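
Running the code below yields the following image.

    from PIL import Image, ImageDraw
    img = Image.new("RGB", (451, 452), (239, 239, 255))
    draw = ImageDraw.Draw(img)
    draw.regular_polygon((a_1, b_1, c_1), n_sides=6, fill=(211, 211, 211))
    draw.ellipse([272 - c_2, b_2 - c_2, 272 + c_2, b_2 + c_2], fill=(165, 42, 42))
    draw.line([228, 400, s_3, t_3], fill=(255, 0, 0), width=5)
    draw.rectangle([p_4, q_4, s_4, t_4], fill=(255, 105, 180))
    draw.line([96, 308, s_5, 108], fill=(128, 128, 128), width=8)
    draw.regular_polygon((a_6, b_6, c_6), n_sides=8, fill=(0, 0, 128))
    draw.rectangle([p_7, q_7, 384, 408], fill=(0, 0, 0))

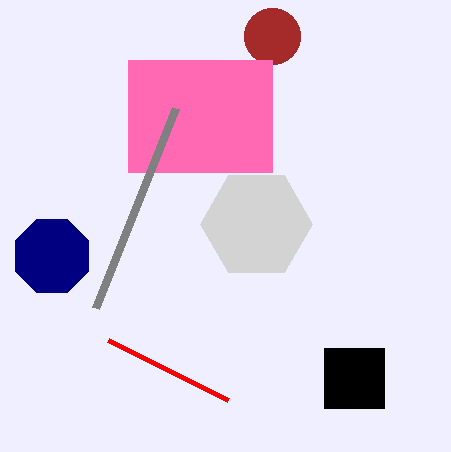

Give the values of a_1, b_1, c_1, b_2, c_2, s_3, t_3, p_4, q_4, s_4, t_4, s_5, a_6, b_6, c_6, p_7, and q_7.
a_1 = 256; b_1 = 224; c_1 = 56; b_2 = 36; c_2 = 28; s_3 = 108; t_3 = 340; p_4 = 128; q_4 = 60; s_4 = 272; t_4 = 172; s_5 = 176; a_6 = 52; b_6 = 256; c_6 = 40; p_7 = 324; q_7 = 348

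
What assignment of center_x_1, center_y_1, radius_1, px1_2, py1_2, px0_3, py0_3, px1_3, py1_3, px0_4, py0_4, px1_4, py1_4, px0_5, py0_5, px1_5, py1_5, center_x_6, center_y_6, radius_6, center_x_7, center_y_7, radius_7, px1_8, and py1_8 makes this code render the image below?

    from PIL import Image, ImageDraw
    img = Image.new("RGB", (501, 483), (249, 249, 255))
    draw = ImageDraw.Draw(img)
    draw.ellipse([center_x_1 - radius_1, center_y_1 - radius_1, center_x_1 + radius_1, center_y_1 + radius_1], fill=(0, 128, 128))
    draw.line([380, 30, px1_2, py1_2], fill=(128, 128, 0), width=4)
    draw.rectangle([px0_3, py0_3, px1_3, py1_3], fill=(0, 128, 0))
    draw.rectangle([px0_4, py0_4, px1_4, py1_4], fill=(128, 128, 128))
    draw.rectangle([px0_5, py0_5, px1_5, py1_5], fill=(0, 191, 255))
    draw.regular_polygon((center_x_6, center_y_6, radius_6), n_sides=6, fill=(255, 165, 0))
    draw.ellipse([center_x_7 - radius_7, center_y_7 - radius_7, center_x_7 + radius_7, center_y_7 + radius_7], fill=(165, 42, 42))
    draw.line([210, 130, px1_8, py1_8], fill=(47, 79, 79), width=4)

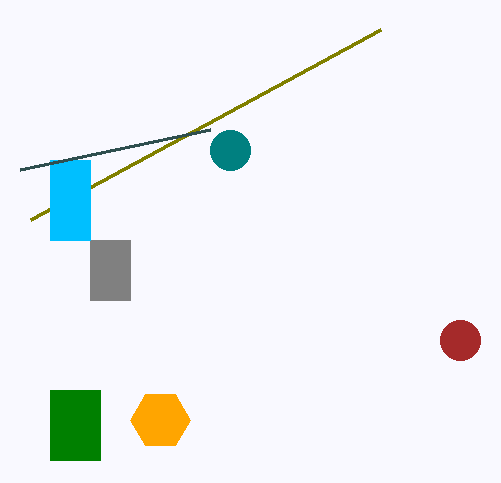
center_x_1 = 230, center_y_1 = 150, radius_1 = 20, px1_2 = 30, py1_2 = 220, px0_3 = 50, py0_3 = 390, px1_3 = 100, py1_3 = 460, px0_4 = 90, py0_4 = 240, px1_4 = 130, py1_4 = 300, px0_5 = 50, py0_5 = 160, px1_5 = 90, py1_5 = 240, center_x_6 = 160, center_y_6 = 420, radius_6 = 30, center_x_7 = 460, center_y_7 = 340, radius_7 = 20, px1_8 = 20, py1_8 = 170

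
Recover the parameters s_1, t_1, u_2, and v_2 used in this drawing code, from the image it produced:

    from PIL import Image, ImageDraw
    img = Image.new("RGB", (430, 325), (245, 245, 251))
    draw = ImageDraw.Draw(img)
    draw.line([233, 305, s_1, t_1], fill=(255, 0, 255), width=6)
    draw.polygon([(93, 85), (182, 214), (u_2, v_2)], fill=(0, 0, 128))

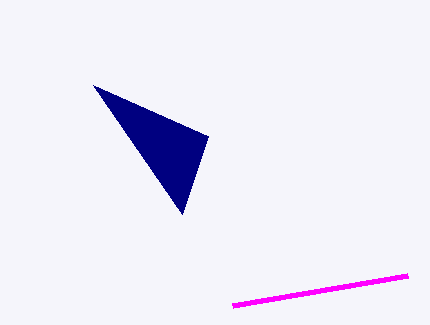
s_1 = 408, t_1 = 275, u_2 = 208, v_2 = 136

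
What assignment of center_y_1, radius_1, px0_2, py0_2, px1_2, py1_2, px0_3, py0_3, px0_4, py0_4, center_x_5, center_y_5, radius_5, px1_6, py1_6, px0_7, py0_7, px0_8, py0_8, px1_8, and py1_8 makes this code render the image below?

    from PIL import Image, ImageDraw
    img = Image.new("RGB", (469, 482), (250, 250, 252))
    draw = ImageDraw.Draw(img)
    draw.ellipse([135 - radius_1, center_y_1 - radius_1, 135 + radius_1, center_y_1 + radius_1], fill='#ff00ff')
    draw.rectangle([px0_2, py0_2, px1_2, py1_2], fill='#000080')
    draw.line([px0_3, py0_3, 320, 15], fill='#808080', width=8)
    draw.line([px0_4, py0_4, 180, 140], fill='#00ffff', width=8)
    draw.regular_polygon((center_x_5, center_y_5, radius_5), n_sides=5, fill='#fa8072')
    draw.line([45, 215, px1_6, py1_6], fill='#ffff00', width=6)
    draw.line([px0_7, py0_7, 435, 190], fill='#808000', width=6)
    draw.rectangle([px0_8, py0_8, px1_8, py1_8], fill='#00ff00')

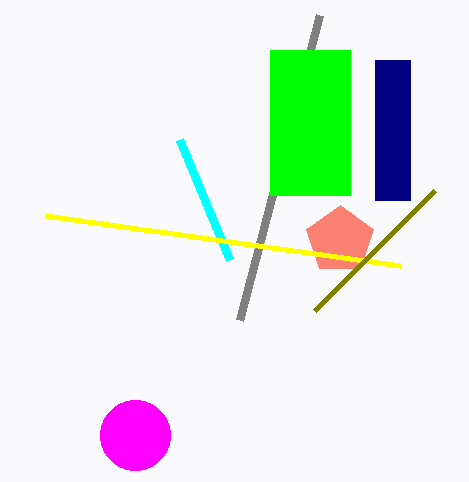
center_y_1 = 435, radius_1 = 35, px0_2 = 375, py0_2 = 60, px1_2 = 410, py1_2 = 200, px0_3 = 240, py0_3 = 320, px0_4 = 230, py0_4 = 260, center_x_5 = 340, center_y_5 = 240, radius_5 = 35, px1_6 = 400, py1_6 = 265, px0_7 = 315, py0_7 = 310, px0_8 = 270, py0_8 = 50, px1_8 = 350, py1_8 = 195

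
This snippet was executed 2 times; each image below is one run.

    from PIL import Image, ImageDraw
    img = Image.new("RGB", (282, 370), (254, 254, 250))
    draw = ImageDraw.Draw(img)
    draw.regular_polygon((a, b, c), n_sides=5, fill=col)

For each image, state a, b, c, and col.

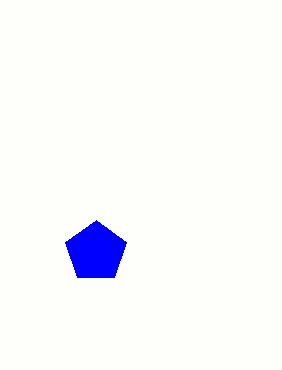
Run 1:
a = 96; b = 252; c = 32; col = 'blue'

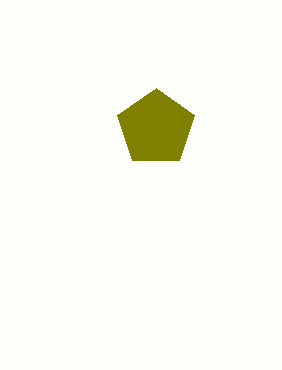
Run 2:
a = 156
b = 128
c = 40
col = 'olive'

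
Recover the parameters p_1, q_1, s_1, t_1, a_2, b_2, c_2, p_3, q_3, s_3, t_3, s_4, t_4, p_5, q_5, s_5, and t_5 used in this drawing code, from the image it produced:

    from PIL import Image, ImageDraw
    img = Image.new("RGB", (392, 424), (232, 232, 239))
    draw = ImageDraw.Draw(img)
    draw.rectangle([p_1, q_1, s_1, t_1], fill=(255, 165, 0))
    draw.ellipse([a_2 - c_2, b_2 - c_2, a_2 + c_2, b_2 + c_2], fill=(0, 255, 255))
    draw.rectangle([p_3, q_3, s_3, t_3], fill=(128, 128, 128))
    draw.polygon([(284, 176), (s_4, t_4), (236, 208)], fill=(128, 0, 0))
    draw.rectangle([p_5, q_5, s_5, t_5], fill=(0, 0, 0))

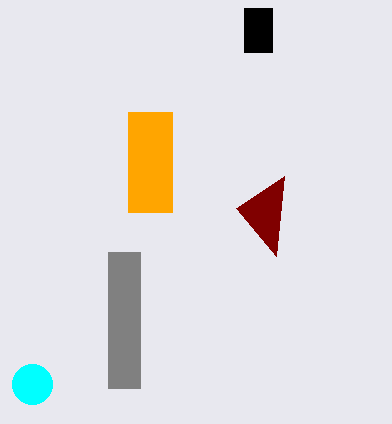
p_1 = 128
q_1 = 112
s_1 = 172
t_1 = 212
a_2 = 32
b_2 = 384
c_2 = 20
p_3 = 108
q_3 = 252
s_3 = 140
t_3 = 388
s_4 = 276
t_4 = 256
p_5 = 244
q_5 = 8
s_5 = 272
t_5 = 52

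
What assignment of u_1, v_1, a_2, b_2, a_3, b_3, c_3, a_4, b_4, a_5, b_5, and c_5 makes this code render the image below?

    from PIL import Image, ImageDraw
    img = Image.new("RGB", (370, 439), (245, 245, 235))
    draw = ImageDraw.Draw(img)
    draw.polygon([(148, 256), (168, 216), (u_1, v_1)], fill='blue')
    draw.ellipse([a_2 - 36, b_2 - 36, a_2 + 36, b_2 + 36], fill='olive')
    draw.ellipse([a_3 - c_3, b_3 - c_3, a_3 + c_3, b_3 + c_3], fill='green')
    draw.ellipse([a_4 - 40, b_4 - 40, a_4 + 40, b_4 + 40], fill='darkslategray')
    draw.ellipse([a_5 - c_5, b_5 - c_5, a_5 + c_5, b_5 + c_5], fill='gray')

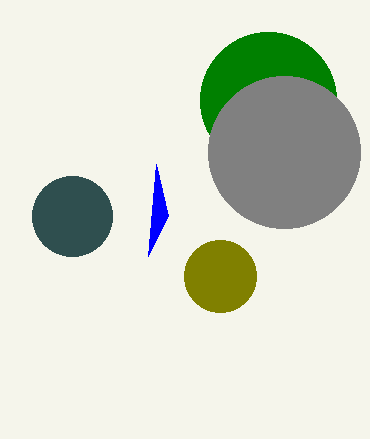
u_1 = 156
v_1 = 164
a_2 = 220
b_2 = 276
a_3 = 268
b_3 = 100
c_3 = 68
a_4 = 72
b_4 = 216
a_5 = 284
b_5 = 152
c_5 = 76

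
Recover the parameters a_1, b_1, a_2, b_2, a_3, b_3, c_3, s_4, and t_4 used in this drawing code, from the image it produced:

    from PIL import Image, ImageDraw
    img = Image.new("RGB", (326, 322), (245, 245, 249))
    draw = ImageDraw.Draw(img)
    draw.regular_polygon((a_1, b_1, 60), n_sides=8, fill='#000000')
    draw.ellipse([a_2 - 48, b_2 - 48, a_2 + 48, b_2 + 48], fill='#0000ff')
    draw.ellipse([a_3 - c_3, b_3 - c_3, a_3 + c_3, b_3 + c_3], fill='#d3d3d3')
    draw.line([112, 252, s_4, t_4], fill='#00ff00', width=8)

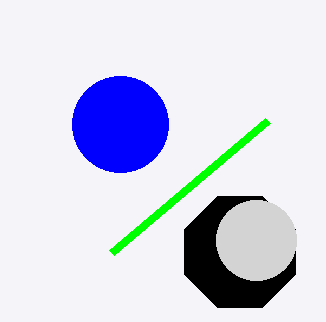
a_1 = 240; b_1 = 252; a_2 = 120; b_2 = 124; a_3 = 256; b_3 = 240; c_3 = 40; s_4 = 268; t_4 = 120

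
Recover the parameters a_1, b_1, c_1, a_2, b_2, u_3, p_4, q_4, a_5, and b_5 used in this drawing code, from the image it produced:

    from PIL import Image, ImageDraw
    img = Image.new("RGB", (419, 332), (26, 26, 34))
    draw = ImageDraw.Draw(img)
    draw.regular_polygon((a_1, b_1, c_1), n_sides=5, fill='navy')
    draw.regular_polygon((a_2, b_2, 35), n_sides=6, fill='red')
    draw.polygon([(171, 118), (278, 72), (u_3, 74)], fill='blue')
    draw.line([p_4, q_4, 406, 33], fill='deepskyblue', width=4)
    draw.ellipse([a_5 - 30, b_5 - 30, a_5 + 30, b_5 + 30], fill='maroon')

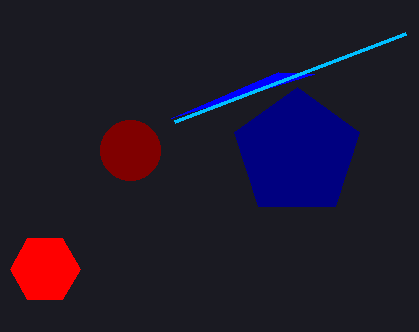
a_1 = 297; b_1 = 153; c_1 = 66; a_2 = 45; b_2 = 269; u_3 = 314; p_4 = 175; q_4 = 121; a_5 = 130; b_5 = 150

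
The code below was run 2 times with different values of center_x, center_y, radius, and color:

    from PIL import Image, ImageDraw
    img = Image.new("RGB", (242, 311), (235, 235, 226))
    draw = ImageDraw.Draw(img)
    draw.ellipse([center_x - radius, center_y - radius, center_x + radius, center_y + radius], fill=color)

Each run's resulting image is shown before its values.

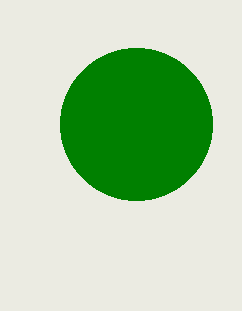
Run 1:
center_x = 136
center_y = 124
radius = 76
color = 'green'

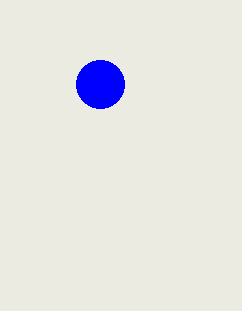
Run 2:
center_x = 100, center_y = 84, radius = 24, color = 'blue'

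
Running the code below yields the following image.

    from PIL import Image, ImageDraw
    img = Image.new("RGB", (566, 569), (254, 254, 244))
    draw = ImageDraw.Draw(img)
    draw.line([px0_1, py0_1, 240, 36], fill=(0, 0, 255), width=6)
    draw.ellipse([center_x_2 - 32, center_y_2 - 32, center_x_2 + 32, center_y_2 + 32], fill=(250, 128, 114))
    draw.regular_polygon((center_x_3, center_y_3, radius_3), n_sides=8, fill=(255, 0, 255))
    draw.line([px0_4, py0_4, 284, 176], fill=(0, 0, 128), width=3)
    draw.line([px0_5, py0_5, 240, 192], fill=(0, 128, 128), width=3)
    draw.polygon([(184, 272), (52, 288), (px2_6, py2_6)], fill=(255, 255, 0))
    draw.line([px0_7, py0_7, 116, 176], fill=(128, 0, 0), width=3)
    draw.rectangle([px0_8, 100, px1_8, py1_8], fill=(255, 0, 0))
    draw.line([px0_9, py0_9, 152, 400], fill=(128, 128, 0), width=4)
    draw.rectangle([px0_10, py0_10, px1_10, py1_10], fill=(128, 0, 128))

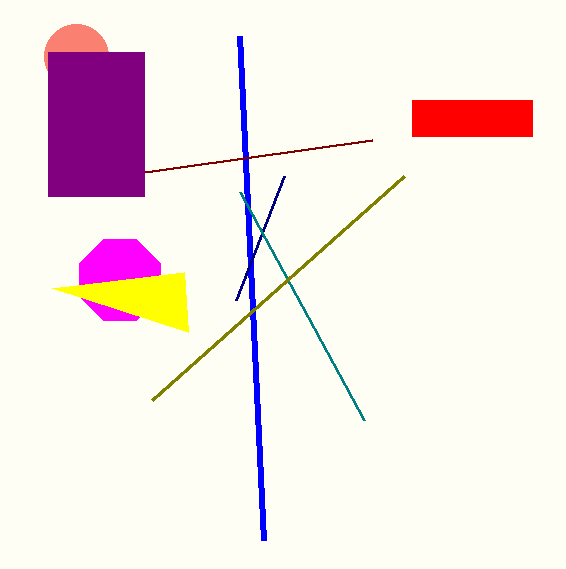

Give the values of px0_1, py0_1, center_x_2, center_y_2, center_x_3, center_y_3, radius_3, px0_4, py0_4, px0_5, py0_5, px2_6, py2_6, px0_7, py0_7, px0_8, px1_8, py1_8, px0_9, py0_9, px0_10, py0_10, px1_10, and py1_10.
px0_1 = 264
py0_1 = 540
center_x_2 = 76
center_y_2 = 56
center_x_3 = 120
center_y_3 = 280
radius_3 = 44
px0_4 = 236
py0_4 = 300
px0_5 = 364
py0_5 = 420
px2_6 = 188
py2_6 = 332
px0_7 = 372
py0_7 = 140
px0_8 = 412
px1_8 = 532
py1_8 = 136
px0_9 = 404
py0_9 = 176
px0_10 = 48
py0_10 = 52
px1_10 = 144
py1_10 = 196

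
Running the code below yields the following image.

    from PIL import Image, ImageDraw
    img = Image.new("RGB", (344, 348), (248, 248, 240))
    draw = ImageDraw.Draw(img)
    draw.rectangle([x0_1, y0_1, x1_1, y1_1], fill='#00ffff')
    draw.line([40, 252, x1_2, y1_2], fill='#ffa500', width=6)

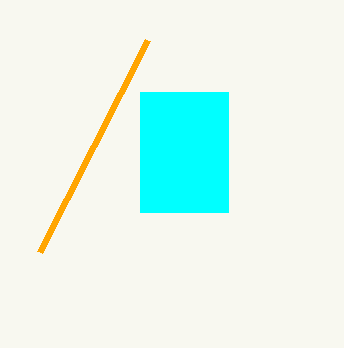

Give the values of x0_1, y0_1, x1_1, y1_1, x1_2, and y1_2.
x0_1 = 140, y0_1 = 92, x1_1 = 228, y1_1 = 212, x1_2 = 148, y1_2 = 40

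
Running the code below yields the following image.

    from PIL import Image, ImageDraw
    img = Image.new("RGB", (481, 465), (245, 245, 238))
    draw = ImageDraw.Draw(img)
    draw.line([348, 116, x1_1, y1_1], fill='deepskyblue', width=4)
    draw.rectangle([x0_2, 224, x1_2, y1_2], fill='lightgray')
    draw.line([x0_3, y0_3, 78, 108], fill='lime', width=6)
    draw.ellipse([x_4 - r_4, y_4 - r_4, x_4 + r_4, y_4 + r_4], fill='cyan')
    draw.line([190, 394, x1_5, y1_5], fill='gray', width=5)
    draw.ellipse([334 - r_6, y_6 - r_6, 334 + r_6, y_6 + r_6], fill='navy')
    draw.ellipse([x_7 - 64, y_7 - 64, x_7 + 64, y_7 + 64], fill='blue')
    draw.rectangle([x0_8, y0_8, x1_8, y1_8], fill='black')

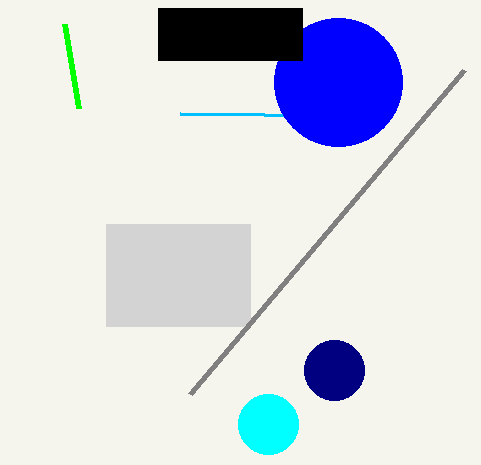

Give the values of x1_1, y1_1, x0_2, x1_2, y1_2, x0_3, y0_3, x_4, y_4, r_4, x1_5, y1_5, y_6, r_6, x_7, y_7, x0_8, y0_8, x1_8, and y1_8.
x1_1 = 180, y1_1 = 114, x0_2 = 106, x1_2 = 250, y1_2 = 326, x0_3 = 64, y0_3 = 24, x_4 = 268, y_4 = 424, r_4 = 30, x1_5 = 464, y1_5 = 70, y_6 = 370, r_6 = 30, x_7 = 338, y_7 = 82, x0_8 = 158, y0_8 = 8, x1_8 = 302, y1_8 = 60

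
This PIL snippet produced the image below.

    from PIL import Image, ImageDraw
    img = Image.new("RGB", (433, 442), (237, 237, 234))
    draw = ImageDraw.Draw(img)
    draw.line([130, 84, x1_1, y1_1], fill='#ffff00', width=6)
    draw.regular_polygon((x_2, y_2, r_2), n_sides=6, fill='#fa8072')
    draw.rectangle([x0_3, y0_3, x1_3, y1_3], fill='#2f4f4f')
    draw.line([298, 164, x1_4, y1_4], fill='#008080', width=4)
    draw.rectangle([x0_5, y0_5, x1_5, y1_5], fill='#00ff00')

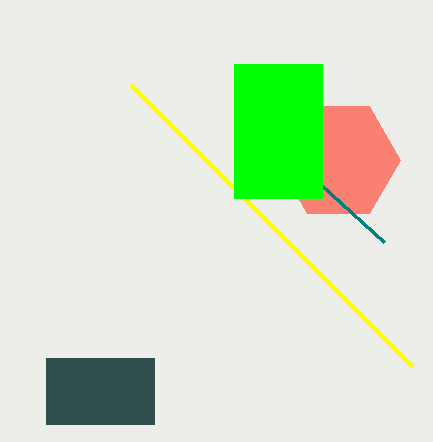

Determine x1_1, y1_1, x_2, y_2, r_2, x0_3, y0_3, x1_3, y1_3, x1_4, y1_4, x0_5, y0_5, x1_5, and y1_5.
x1_1 = 412, y1_1 = 366, x_2 = 338, y_2 = 160, r_2 = 62, x0_3 = 46, y0_3 = 358, x1_3 = 154, y1_3 = 424, x1_4 = 384, y1_4 = 242, x0_5 = 234, y0_5 = 64, x1_5 = 322, y1_5 = 198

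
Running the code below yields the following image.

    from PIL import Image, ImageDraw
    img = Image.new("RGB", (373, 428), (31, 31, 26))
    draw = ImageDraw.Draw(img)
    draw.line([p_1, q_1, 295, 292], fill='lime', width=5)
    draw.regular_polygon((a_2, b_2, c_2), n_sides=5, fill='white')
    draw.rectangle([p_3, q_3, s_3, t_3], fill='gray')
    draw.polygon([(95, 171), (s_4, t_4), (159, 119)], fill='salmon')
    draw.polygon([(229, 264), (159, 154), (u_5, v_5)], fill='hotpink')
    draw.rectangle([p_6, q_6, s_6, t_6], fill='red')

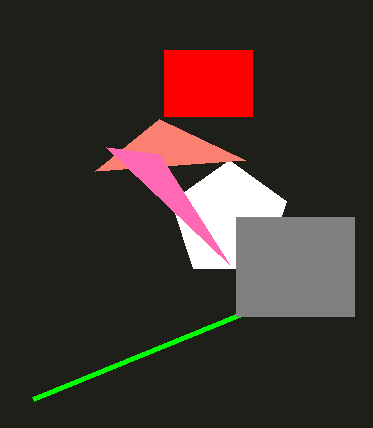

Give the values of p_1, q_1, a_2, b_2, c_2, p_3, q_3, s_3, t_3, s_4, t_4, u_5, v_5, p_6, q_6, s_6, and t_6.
p_1 = 33, q_1 = 399, a_2 = 229, b_2 = 220, c_2 = 60, p_3 = 236, q_3 = 217, s_3 = 354, t_3 = 316, s_4 = 245, t_4 = 160, u_5 = 106, v_5 = 147, p_6 = 164, q_6 = 50, s_6 = 252, t_6 = 116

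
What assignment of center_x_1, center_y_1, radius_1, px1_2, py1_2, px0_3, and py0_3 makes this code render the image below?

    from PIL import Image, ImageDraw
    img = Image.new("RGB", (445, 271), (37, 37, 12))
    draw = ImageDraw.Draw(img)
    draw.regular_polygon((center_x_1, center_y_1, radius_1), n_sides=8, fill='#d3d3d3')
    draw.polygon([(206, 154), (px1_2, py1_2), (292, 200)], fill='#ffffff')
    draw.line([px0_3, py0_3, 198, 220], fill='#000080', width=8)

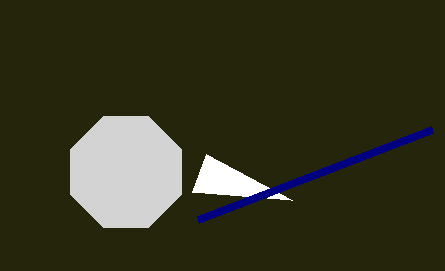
center_x_1 = 126
center_y_1 = 172
radius_1 = 60
px1_2 = 192
py1_2 = 192
px0_3 = 432
py0_3 = 130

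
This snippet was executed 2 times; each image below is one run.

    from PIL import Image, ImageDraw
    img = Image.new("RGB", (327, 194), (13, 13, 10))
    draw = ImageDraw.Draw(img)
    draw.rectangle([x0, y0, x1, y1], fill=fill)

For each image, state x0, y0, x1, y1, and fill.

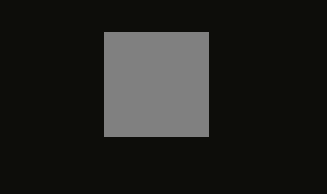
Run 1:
x0 = 104, y0 = 32, x1 = 208, y1 = 136, fill = 'gray'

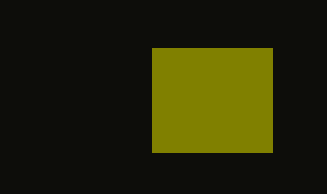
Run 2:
x0 = 152; y0 = 48; x1 = 272; y1 = 152; fill = 'olive'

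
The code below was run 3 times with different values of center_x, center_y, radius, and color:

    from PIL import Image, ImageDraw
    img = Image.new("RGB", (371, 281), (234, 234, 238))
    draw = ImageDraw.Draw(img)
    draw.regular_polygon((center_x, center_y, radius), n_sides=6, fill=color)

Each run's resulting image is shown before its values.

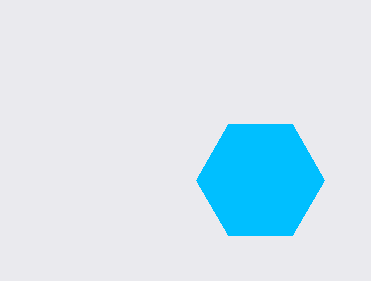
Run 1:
center_x = 260; center_y = 180; radius = 64; color = 'deepskyblue'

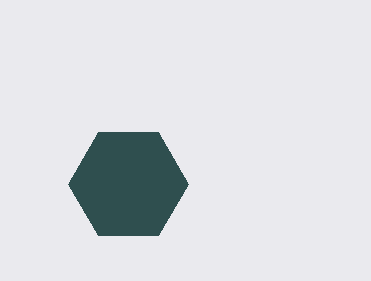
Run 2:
center_x = 128; center_y = 184; radius = 60; color = 'darkslategray'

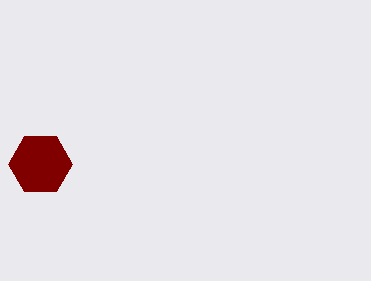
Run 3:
center_x = 40
center_y = 164
radius = 32
color = 'maroon'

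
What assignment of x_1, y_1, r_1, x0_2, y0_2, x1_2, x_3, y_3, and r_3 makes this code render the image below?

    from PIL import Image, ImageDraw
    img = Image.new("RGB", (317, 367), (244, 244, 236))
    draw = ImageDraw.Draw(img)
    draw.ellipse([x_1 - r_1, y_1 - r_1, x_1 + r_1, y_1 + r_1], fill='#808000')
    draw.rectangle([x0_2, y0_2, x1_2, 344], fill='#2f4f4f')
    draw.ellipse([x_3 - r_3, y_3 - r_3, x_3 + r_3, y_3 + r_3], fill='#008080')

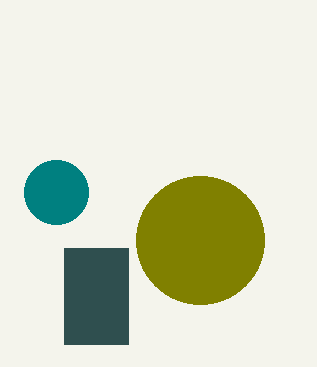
x_1 = 200, y_1 = 240, r_1 = 64, x0_2 = 64, y0_2 = 248, x1_2 = 128, x_3 = 56, y_3 = 192, r_3 = 32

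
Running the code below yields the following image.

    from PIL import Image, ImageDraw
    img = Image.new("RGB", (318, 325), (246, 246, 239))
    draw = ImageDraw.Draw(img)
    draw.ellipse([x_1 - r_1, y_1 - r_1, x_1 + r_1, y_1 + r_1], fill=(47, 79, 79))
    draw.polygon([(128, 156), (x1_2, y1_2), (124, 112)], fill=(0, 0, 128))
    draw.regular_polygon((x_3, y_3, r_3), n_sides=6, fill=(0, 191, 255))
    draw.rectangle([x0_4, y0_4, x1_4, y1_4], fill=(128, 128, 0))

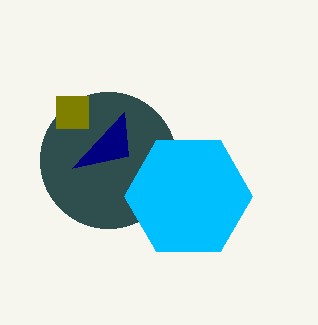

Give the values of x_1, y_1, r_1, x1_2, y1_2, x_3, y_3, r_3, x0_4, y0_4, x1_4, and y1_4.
x_1 = 108, y_1 = 160, r_1 = 68, x1_2 = 72, y1_2 = 168, x_3 = 188, y_3 = 196, r_3 = 64, x0_4 = 56, y0_4 = 96, x1_4 = 88, y1_4 = 128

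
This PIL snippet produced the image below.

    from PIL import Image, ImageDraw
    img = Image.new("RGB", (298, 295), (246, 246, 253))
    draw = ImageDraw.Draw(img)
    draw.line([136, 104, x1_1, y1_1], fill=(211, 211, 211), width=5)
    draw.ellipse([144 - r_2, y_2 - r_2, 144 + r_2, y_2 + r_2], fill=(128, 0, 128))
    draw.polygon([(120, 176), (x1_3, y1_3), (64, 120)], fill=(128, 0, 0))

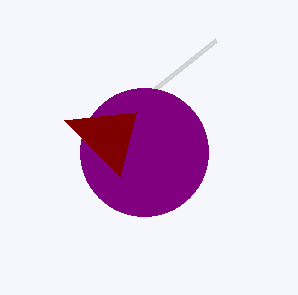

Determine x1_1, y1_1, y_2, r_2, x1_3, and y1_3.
x1_1 = 216, y1_1 = 40, y_2 = 152, r_2 = 64, x1_3 = 136, y1_3 = 112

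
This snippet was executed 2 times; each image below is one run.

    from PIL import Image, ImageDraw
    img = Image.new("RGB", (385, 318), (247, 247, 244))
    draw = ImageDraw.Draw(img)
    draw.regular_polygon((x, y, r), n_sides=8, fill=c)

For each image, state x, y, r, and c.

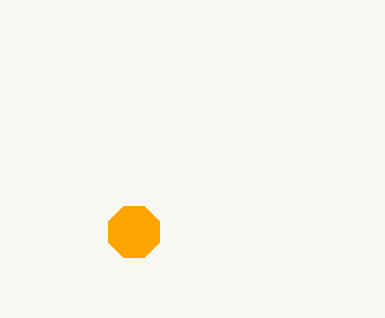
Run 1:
x = 134, y = 232, r = 28, c = 'orange'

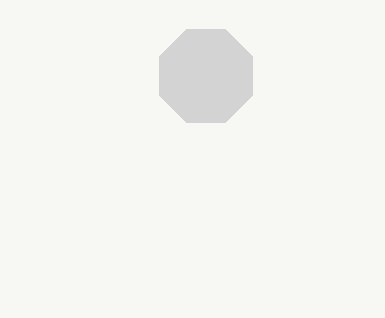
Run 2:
x = 206; y = 76; r = 50; c = 'lightgray'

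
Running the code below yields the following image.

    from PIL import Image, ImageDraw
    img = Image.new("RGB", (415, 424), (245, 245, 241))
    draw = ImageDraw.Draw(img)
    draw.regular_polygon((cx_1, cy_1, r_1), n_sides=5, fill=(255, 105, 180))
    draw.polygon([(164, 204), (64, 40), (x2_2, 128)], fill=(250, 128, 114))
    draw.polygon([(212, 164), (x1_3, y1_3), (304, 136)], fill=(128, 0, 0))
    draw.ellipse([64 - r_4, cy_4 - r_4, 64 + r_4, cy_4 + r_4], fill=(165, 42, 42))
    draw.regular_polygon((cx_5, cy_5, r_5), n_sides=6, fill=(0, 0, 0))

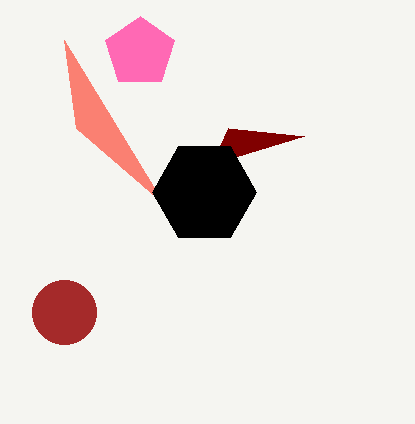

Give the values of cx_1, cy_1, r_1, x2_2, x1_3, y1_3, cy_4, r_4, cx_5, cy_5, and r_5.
cx_1 = 140, cy_1 = 52, r_1 = 36, x2_2 = 76, x1_3 = 228, y1_3 = 128, cy_4 = 312, r_4 = 32, cx_5 = 204, cy_5 = 192, r_5 = 52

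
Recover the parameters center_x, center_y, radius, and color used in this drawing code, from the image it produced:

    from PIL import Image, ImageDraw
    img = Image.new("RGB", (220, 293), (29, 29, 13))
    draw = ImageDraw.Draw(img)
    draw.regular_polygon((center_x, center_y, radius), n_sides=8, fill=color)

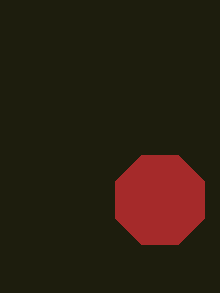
center_x = 160, center_y = 200, radius = 48, color = 'brown'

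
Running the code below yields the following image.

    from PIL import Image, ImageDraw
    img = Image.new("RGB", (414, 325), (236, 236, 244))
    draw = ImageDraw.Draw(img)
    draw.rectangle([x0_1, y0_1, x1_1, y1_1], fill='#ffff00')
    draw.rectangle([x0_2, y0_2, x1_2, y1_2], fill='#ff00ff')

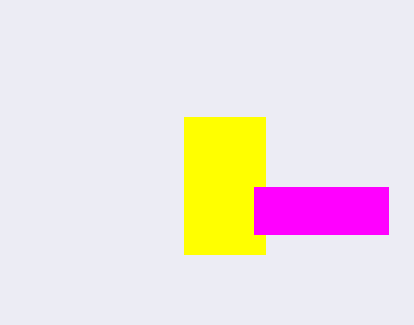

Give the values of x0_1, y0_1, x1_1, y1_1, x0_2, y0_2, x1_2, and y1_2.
x0_1 = 184
y0_1 = 117
x1_1 = 265
y1_1 = 254
x0_2 = 254
y0_2 = 187
x1_2 = 388
y1_2 = 234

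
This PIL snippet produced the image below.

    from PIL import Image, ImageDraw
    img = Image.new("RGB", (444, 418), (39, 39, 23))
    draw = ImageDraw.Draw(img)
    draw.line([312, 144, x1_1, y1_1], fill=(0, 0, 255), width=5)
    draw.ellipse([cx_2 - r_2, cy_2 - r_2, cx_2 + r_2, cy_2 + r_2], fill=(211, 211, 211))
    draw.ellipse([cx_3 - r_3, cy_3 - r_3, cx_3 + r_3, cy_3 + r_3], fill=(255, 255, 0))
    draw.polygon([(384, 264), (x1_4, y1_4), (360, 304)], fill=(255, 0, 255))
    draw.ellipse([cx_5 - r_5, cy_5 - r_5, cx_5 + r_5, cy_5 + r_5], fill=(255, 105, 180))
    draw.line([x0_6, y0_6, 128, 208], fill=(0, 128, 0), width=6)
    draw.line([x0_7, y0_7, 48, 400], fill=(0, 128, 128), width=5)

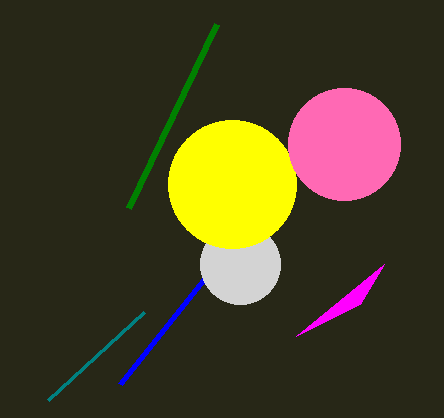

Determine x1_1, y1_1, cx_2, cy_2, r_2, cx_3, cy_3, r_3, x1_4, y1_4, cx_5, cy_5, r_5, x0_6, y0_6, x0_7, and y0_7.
x1_1 = 120, y1_1 = 384, cx_2 = 240, cy_2 = 264, r_2 = 40, cx_3 = 232, cy_3 = 184, r_3 = 64, x1_4 = 296, y1_4 = 336, cx_5 = 344, cy_5 = 144, r_5 = 56, x0_6 = 216, y0_6 = 24, x0_7 = 144, y0_7 = 312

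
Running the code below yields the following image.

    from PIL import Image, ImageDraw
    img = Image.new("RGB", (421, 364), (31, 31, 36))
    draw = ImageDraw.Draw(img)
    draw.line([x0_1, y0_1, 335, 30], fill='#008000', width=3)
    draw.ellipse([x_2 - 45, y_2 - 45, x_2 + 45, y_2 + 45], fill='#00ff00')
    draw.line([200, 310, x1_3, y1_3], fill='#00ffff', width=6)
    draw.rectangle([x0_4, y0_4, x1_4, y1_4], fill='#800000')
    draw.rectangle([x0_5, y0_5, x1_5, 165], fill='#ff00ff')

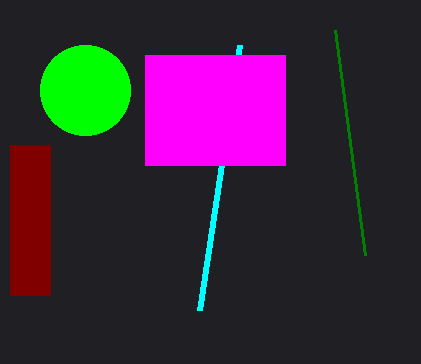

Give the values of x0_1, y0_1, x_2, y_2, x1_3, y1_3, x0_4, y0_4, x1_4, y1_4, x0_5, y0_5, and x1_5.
x0_1 = 365; y0_1 = 255; x_2 = 85; y_2 = 90; x1_3 = 240; y1_3 = 45; x0_4 = 10; y0_4 = 145; x1_4 = 50; y1_4 = 295; x0_5 = 145; y0_5 = 55; x1_5 = 285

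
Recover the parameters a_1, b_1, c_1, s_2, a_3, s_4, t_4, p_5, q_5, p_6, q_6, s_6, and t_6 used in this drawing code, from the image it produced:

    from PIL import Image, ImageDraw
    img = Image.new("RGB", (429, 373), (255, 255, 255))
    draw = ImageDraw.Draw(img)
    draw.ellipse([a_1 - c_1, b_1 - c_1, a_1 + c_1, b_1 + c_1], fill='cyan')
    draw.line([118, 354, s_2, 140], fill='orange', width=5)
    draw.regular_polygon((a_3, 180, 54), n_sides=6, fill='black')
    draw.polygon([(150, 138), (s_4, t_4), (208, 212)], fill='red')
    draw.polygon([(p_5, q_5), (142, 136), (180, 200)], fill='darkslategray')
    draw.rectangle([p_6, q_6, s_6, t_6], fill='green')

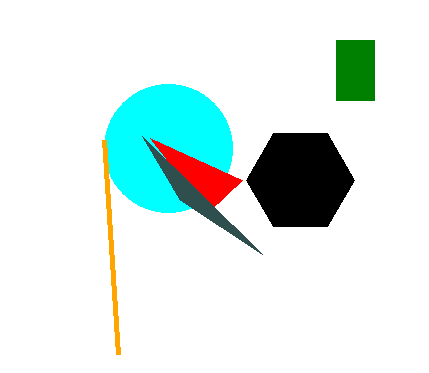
a_1 = 168, b_1 = 148, c_1 = 64, s_2 = 104, a_3 = 300, s_4 = 242, t_4 = 180, p_5 = 262, q_5 = 254, p_6 = 336, q_6 = 40, s_6 = 374, t_6 = 100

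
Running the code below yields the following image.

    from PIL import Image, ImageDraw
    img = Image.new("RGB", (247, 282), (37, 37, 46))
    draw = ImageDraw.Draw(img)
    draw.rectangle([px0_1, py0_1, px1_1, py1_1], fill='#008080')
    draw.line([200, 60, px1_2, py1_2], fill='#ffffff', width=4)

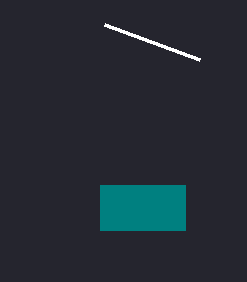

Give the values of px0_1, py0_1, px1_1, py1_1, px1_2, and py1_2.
px0_1 = 100
py0_1 = 185
px1_1 = 185
py1_1 = 230
px1_2 = 105
py1_2 = 25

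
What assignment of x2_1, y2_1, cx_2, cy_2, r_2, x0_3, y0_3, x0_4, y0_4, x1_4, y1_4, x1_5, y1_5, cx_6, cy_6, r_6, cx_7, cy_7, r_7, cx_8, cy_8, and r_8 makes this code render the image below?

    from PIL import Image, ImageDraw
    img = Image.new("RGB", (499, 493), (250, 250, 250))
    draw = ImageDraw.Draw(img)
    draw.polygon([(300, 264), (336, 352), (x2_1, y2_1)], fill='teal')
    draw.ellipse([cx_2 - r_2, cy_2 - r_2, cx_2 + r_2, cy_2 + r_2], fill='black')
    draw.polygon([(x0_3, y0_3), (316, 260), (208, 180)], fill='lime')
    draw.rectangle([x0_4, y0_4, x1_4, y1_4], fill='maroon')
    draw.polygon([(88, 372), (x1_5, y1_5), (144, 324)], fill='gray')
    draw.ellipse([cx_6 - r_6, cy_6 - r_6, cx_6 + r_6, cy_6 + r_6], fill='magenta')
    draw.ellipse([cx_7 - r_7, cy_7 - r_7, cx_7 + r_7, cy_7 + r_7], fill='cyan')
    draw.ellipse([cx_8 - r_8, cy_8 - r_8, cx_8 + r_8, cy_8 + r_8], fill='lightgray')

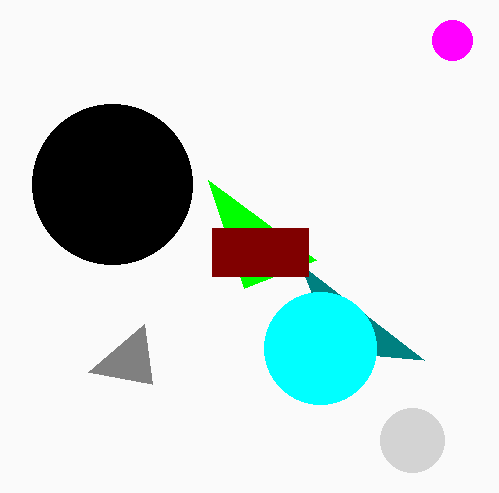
x2_1 = 424; y2_1 = 360; cx_2 = 112; cy_2 = 184; r_2 = 80; x0_3 = 244; y0_3 = 288; x0_4 = 212; y0_4 = 228; x1_4 = 308; y1_4 = 276; x1_5 = 152; y1_5 = 384; cx_6 = 452; cy_6 = 40; r_6 = 20; cx_7 = 320; cy_7 = 348; r_7 = 56; cx_8 = 412; cy_8 = 440; r_8 = 32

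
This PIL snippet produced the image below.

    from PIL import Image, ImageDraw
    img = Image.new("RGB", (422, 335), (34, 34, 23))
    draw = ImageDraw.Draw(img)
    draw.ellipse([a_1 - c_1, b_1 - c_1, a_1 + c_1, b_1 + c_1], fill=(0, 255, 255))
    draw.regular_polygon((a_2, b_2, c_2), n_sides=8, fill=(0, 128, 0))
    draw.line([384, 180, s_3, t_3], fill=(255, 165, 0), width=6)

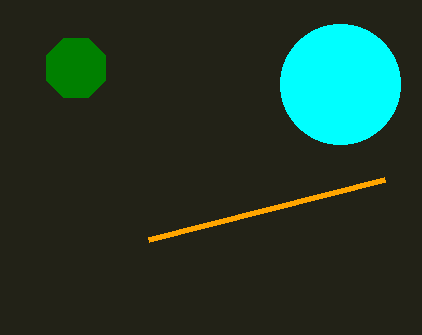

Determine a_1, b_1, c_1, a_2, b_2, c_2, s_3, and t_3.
a_1 = 340
b_1 = 84
c_1 = 60
a_2 = 76
b_2 = 68
c_2 = 32
s_3 = 148
t_3 = 240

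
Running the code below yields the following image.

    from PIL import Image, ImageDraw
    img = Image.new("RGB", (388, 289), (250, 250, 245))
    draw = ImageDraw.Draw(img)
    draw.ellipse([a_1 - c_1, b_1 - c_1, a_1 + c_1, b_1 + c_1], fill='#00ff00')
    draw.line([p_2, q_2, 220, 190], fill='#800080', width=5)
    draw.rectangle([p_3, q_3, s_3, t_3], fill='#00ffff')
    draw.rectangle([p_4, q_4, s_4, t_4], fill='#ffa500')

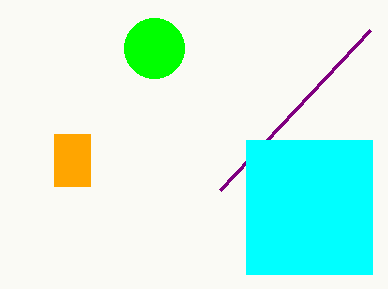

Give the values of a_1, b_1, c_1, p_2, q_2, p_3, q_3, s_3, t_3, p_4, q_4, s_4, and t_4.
a_1 = 154
b_1 = 48
c_1 = 30
p_2 = 370
q_2 = 30
p_3 = 246
q_3 = 140
s_3 = 372
t_3 = 274
p_4 = 54
q_4 = 134
s_4 = 90
t_4 = 186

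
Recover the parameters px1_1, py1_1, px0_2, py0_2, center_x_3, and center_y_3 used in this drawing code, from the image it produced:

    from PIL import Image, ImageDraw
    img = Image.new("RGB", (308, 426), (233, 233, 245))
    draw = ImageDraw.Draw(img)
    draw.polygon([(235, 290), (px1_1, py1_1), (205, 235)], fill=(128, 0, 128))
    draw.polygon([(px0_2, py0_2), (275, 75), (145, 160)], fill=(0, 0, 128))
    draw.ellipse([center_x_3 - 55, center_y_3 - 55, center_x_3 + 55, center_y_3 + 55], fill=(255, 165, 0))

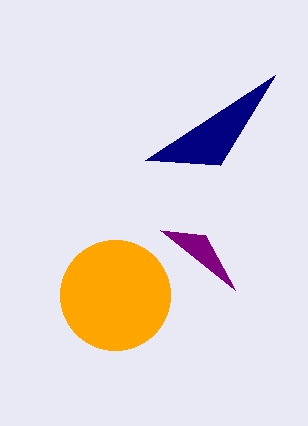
px1_1 = 160; py1_1 = 230; px0_2 = 220; py0_2 = 165; center_x_3 = 115; center_y_3 = 295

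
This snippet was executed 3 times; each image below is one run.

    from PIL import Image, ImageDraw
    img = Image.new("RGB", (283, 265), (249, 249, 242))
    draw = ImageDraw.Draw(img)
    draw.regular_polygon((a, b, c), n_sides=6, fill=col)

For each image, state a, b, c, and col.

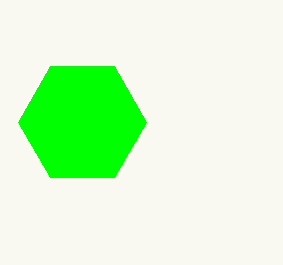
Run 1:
a = 82
b = 122
c = 64
col = 'lime'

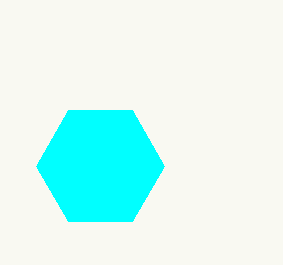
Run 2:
a = 100
b = 166
c = 64
col = 'cyan'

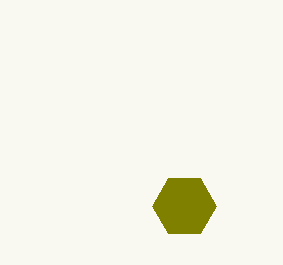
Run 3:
a = 184; b = 206; c = 32; col = 'olive'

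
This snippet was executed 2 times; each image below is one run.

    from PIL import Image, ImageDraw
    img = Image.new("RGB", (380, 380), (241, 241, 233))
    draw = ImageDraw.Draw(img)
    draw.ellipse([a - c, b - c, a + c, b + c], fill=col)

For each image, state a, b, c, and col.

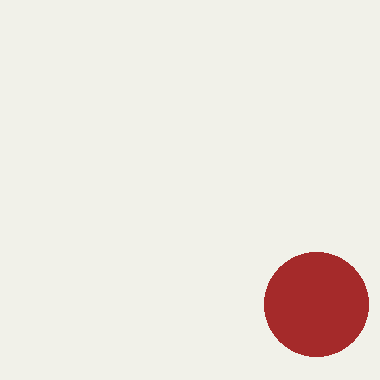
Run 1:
a = 316; b = 304; c = 52; col = 'brown'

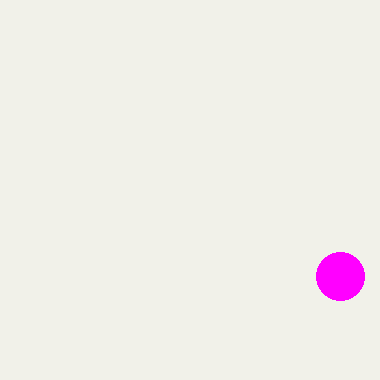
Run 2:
a = 340; b = 276; c = 24; col = 'magenta'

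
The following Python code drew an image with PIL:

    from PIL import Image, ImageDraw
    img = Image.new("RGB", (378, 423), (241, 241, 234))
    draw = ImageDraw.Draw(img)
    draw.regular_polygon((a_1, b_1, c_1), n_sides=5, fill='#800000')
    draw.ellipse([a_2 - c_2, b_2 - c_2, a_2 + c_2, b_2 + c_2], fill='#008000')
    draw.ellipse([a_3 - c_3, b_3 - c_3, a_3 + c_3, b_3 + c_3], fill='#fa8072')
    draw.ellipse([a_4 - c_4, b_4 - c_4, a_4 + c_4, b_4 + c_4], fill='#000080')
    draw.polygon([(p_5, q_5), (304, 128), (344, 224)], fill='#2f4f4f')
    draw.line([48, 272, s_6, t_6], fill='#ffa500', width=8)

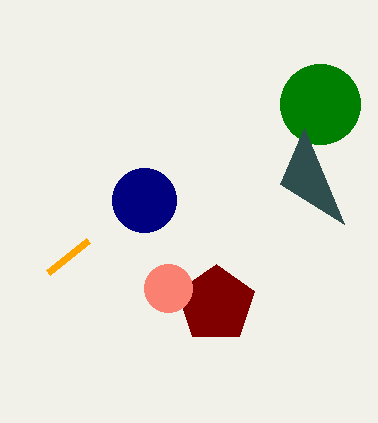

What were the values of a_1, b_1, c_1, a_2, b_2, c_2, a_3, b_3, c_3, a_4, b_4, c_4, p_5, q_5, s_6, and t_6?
a_1 = 216
b_1 = 304
c_1 = 40
a_2 = 320
b_2 = 104
c_2 = 40
a_3 = 168
b_3 = 288
c_3 = 24
a_4 = 144
b_4 = 200
c_4 = 32
p_5 = 280
q_5 = 184
s_6 = 88
t_6 = 240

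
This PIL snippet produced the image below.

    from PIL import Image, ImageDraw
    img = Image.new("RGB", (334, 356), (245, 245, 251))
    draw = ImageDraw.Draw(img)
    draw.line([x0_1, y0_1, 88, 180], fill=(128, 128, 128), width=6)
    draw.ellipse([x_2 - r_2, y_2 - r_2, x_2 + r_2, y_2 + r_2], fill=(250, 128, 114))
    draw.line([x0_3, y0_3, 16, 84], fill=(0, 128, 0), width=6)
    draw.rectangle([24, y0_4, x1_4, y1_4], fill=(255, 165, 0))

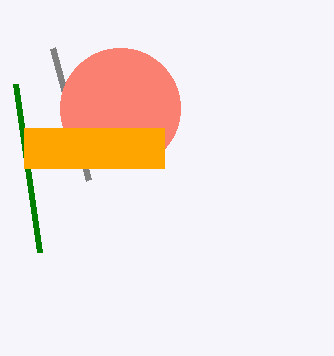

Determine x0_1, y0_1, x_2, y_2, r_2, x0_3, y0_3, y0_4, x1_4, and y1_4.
x0_1 = 52
y0_1 = 48
x_2 = 120
y_2 = 108
r_2 = 60
x0_3 = 40
y0_3 = 252
y0_4 = 128
x1_4 = 164
y1_4 = 168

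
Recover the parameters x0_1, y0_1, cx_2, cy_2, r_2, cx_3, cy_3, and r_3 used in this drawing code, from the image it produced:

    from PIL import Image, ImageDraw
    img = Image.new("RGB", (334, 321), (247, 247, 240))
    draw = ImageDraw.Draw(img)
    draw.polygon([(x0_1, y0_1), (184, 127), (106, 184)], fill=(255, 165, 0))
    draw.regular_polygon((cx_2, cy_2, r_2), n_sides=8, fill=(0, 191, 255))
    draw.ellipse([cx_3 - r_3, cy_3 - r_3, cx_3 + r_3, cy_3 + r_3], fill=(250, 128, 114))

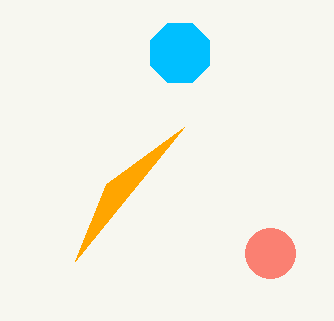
x0_1 = 75
y0_1 = 261
cx_2 = 180
cy_2 = 53
r_2 = 32
cx_3 = 270
cy_3 = 253
r_3 = 25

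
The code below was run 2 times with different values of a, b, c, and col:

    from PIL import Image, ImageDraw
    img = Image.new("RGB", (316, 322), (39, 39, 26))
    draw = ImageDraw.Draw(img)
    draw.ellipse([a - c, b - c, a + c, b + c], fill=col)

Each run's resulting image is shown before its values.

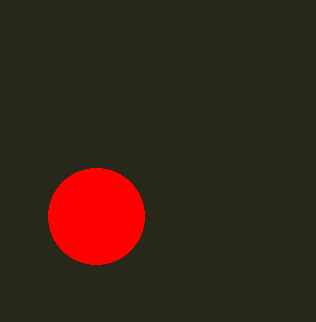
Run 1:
a = 96; b = 216; c = 48; col = 'red'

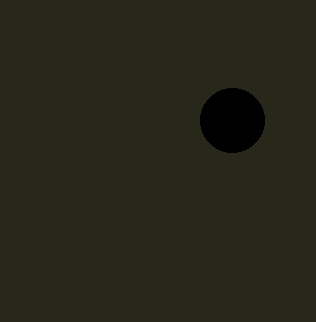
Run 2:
a = 232; b = 120; c = 32; col = 'black'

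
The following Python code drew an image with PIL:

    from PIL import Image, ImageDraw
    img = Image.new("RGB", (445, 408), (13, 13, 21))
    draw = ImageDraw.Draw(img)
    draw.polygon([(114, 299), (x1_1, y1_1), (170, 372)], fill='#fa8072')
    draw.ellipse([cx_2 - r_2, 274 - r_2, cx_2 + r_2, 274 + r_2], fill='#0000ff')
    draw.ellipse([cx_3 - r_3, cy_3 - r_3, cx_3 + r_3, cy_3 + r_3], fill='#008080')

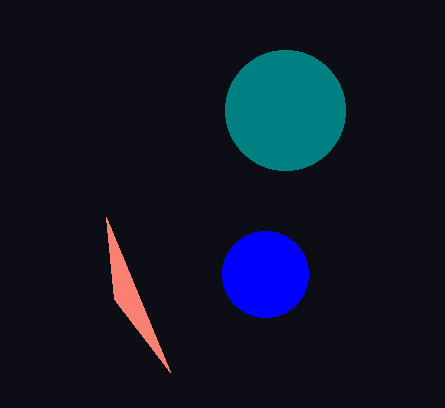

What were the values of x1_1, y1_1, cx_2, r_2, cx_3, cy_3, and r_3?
x1_1 = 106; y1_1 = 217; cx_2 = 265; r_2 = 43; cx_3 = 285; cy_3 = 110; r_3 = 60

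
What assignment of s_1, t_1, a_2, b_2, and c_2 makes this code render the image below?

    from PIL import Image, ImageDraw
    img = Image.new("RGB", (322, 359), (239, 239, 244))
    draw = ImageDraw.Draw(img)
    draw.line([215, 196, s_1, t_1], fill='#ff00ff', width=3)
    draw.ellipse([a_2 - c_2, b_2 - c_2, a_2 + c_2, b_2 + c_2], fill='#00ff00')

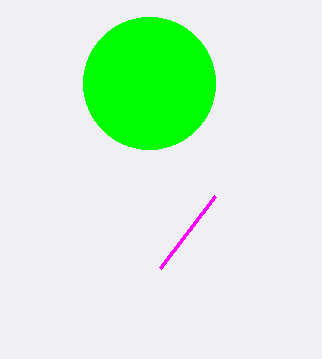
s_1 = 160, t_1 = 268, a_2 = 149, b_2 = 83, c_2 = 66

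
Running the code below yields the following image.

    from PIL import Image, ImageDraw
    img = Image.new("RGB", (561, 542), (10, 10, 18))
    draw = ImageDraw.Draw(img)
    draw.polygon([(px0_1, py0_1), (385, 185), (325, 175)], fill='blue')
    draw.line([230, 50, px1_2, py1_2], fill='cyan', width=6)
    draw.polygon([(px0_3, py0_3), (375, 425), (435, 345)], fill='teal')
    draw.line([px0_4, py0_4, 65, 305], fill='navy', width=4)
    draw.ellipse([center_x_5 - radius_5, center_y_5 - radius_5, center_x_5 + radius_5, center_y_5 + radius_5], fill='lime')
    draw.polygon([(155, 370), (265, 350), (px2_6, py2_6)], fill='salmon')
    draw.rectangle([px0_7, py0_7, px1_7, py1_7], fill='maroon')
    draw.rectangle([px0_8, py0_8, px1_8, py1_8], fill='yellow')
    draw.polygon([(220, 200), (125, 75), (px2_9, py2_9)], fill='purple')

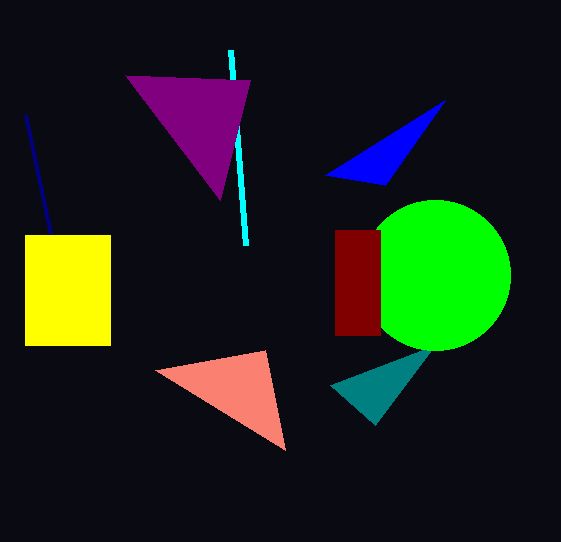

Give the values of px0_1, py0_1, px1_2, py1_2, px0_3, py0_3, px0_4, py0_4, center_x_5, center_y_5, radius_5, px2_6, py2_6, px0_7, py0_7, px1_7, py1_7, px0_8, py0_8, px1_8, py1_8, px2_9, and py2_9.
px0_1 = 445; py0_1 = 100; px1_2 = 245; py1_2 = 245; px0_3 = 330; py0_3 = 385; px0_4 = 25; py0_4 = 115; center_x_5 = 435; center_y_5 = 275; radius_5 = 75; px2_6 = 285; py2_6 = 450; px0_7 = 335; py0_7 = 230; px1_7 = 380; py1_7 = 335; px0_8 = 25; py0_8 = 235; px1_8 = 110; py1_8 = 345; px2_9 = 250; py2_9 = 80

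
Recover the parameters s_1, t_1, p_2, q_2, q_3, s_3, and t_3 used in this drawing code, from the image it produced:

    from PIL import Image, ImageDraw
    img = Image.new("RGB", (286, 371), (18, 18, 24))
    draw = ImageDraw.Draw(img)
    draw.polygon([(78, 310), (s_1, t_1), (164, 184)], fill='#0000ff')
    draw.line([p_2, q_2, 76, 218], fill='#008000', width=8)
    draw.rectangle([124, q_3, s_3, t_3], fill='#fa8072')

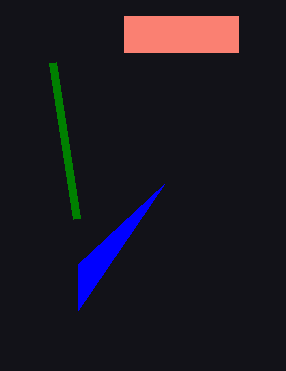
s_1 = 78, t_1 = 264, p_2 = 52, q_2 = 62, q_3 = 16, s_3 = 238, t_3 = 52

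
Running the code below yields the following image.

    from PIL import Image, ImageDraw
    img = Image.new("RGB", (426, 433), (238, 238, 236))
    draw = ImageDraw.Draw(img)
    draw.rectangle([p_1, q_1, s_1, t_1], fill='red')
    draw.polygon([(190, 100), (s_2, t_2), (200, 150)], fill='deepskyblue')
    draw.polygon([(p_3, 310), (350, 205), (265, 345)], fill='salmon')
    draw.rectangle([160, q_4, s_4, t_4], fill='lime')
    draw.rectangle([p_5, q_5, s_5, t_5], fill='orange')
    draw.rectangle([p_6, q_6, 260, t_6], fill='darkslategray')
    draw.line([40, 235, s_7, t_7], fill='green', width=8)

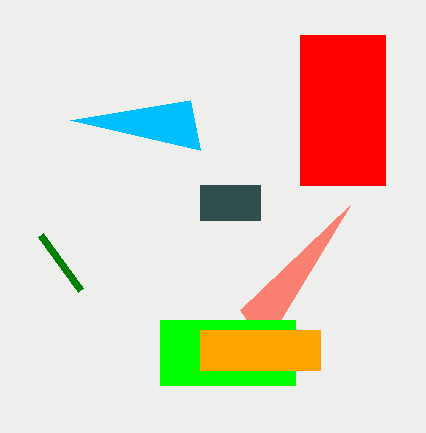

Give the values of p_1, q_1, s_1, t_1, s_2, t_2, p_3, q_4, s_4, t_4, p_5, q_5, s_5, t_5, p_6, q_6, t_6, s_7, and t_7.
p_1 = 300, q_1 = 35, s_1 = 385, t_1 = 185, s_2 = 70, t_2 = 120, p_3 = 240, q_4 = 320, s_4 = 295, t_4 = 385, p_5 = 200, q_5 = 330, s_5 = 320, t_5 = 370, p_6 = 200, q_6 = 185, t_6 = 220, s_7 = 80, t_7 = 290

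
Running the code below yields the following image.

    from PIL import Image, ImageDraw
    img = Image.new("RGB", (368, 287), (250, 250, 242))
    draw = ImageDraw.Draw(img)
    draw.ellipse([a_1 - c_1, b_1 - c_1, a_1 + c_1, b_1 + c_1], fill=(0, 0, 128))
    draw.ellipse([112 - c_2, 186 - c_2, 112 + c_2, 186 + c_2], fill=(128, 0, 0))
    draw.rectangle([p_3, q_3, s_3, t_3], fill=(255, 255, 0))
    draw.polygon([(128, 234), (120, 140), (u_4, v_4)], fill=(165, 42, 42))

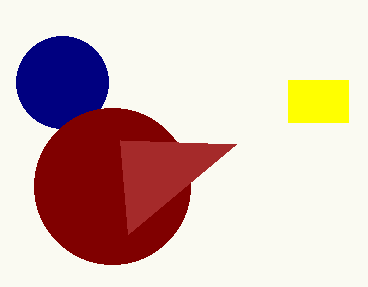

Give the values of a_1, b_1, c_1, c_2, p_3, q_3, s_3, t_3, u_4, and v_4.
a_1 = 62, b_1 = 82, c_1 = 46, c_2 = 78, p_3 = 288, q_3 = 80, s_3 = 348, t_3 = 122, u_4 = 236, v_4 = 144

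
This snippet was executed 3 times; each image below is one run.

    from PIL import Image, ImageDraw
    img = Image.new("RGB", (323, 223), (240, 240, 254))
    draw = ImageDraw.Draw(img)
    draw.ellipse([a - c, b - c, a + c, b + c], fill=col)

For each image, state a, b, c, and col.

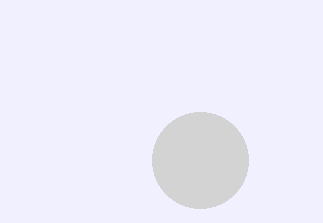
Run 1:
a = 200, b = 160, c = 48, col = 'lightgray'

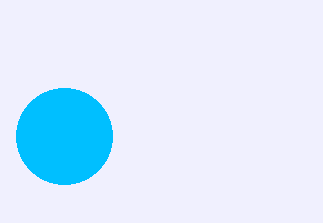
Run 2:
a = 64, b = 136, c = 48, col = 'deepskyblue'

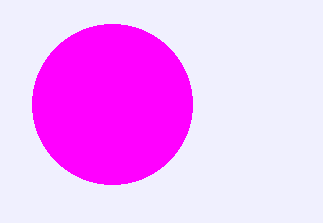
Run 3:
a = 112
b = 104
c = 80
col = 'magenta'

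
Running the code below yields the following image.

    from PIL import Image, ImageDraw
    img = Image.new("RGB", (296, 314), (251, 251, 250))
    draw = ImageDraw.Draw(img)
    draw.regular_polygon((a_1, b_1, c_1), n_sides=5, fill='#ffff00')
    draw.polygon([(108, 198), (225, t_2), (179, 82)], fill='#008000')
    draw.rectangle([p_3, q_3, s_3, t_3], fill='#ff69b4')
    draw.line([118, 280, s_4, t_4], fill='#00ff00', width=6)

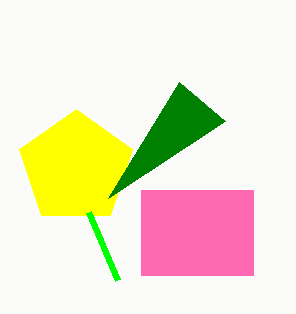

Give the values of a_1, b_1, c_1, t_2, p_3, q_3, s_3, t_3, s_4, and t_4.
a_1 = 76; b_1 = 168; c_1 = 59; t_2 = 121; p_3 = 141; q_3 = 190; s_3 = 253; t_3 = 275; s_4 = 89; t_4 = 212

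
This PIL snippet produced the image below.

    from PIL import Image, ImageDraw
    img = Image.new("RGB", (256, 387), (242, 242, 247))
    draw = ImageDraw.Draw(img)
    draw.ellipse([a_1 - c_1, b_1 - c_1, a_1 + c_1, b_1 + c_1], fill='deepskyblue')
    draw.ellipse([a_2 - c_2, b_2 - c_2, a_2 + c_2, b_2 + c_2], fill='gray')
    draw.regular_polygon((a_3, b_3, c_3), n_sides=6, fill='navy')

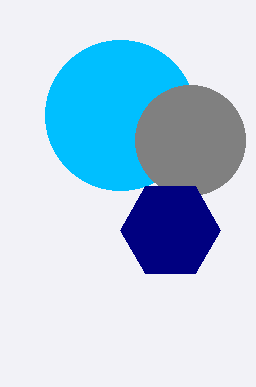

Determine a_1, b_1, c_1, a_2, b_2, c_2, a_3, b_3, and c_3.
a_1 = 120, b_1 = 115, c_1 = 75, a_2 = 190, b_2 = 140, c_2 = 55, a_3 = 170, b_3 = 230, c_3 = 50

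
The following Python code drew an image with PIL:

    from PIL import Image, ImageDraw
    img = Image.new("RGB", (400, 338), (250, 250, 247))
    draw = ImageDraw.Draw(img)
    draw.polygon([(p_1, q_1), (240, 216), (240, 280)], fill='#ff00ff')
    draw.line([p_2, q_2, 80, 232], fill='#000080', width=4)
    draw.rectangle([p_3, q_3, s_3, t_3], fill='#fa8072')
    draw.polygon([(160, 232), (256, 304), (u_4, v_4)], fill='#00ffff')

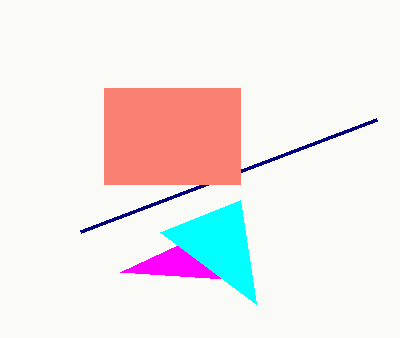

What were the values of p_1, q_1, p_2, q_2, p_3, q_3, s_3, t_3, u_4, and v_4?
p_1 = 120; q_1 = 272; p_2 = 376; q_2 = 120; p_3 = 104; q_3 = 88; s_3 = 240; t_3 = 184; u_4 = 240; v_4 = 200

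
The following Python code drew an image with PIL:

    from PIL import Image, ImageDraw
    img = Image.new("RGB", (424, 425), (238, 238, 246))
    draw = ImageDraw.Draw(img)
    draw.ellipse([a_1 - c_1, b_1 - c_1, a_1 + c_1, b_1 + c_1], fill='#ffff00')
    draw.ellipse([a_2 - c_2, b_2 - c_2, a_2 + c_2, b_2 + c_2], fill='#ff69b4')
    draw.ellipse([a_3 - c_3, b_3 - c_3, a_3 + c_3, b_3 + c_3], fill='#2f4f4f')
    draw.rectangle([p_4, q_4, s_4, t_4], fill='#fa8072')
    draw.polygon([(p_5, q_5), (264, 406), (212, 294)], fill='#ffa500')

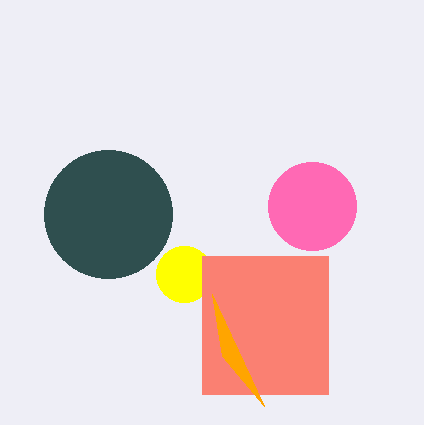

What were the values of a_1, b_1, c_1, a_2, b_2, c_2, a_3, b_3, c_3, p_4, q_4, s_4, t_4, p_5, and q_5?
a_1 = 184
b_1 = 274
c_1 = 28
a_2 = 312
b_2 = 206
c_2 = 44
a_3 = 108
b_3 = 214
c_3 = 64
p_4 = 202
q_4 = 256
s_4 = 328
t_4 = 394
p_5 = 222
q_5 = 356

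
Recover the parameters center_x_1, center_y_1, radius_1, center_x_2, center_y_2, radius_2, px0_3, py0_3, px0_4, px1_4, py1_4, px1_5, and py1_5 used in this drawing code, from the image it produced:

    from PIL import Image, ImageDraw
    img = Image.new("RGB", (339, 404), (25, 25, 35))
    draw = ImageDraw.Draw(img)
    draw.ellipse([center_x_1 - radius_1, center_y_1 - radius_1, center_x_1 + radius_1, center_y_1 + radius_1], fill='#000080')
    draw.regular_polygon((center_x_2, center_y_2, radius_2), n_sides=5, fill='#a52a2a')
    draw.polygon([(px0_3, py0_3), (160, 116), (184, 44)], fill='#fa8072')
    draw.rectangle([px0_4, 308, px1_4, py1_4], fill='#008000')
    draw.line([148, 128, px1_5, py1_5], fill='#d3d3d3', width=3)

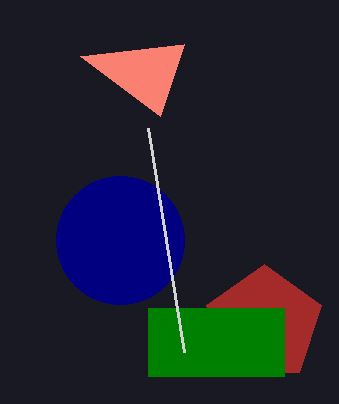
center_x_1 = 120; center_y_1 = 240; radius_1 = 64; center_x_2 = 264; center_y_2 = 324; radius_2 = 60; px0_3 = 80; py0_3 = 56; px0_4 = 148; px1_4 = 284; py1_4 = 376; px1_5 = 184; py1_5 = 352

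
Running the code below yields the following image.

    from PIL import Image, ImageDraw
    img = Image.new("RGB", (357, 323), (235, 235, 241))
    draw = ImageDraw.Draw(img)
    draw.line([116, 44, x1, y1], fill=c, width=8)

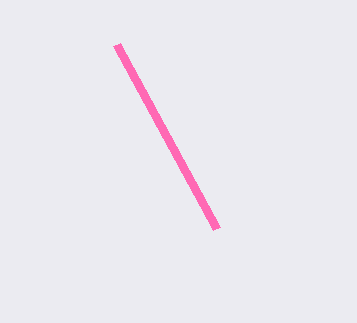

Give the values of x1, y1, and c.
x1 = 216
y1 = 228
c = 'hotpink'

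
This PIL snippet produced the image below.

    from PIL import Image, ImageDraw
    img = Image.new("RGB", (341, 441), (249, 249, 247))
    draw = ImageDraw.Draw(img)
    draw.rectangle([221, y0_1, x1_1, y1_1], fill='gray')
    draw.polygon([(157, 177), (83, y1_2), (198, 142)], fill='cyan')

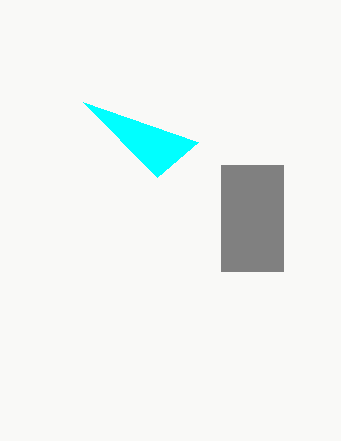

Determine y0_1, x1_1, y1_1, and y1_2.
y0_1 = 165; x1_1 = 283; y1_1 = 271; y1_2 = 102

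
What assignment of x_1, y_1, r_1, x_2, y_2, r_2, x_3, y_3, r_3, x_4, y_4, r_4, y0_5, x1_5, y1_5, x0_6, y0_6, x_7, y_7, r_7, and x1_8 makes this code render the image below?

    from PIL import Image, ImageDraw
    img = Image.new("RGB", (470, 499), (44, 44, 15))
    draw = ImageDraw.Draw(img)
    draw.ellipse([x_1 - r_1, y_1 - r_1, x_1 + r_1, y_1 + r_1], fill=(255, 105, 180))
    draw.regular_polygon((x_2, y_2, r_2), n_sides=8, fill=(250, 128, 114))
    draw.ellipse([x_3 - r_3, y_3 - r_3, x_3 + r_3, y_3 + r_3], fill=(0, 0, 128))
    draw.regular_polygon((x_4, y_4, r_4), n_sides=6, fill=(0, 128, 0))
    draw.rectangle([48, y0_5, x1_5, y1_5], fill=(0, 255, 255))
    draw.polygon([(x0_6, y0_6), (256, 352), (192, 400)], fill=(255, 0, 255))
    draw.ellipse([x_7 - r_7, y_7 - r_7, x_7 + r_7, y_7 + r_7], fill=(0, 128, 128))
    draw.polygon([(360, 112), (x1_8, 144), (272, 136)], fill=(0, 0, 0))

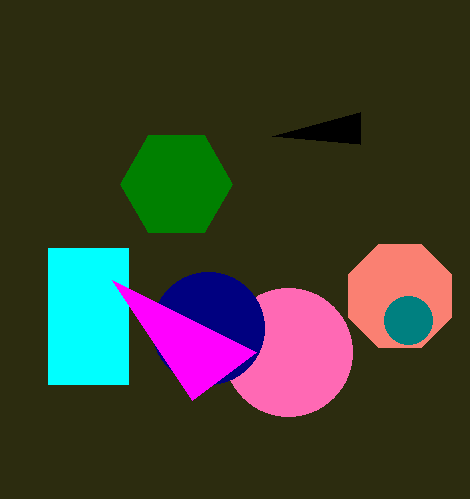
x_1 = 288
y_1 = 352
r_1 = 64
x_2 = 400
y_2 = 296
r_2 = 56
x_3 = 208
y_3 = 328
r_3 = 56
x_4 = 176
y_4 = 184
r_4 = 56
y0_5 = 248
x1_5 = 128
y1_5 = 384
x0_6 = 112
y0_6 = 280
x_7 = 408
y_7 = 320
r_7 = 24
x1_8 = 360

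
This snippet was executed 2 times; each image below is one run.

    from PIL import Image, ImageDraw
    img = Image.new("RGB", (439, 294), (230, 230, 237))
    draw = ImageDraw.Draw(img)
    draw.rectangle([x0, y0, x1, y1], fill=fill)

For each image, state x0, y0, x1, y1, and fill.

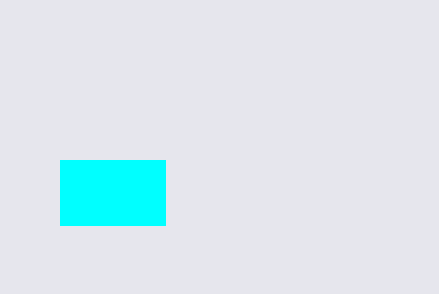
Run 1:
x0 = 60
y0 = 160
x1 = 165
y1 = 225
fill = 'cyan'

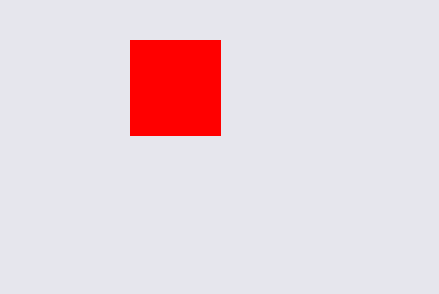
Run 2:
x0 = 130
y0 = 40
x1 = 220
y1 = 135
fill = 'red'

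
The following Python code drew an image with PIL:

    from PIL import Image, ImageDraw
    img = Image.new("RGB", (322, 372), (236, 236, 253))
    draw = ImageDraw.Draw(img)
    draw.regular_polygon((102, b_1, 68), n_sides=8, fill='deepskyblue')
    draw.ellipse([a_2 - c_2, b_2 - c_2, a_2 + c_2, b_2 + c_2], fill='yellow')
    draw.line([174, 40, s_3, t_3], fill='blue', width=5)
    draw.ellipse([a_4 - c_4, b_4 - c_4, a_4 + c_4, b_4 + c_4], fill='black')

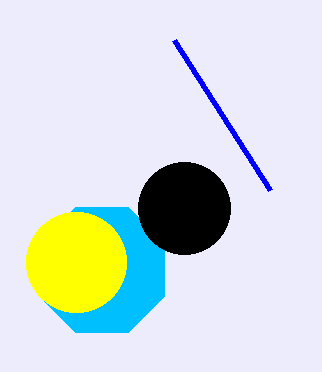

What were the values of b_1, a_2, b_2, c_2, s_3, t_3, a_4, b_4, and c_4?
b_1 = 270, a_2 = 76, b_2 = 262, c_2 = 50, s_3 = 270, t_3 = 190, a_4 = 184, b_4 = 208, c_4 = 46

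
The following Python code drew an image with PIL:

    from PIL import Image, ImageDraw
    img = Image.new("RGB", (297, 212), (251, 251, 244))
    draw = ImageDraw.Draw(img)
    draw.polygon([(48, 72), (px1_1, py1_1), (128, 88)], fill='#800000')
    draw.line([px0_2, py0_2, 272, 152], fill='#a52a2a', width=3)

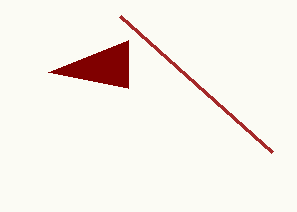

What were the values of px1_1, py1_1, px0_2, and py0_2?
px1_1 = 128; py1_1 = 40; px0_2 = 120; py0_2 = 16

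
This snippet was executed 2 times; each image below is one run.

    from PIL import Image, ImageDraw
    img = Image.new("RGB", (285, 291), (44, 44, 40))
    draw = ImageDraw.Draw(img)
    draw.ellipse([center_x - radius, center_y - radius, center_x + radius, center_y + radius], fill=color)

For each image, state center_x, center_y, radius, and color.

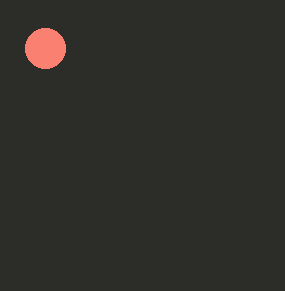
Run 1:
center_x = 45, center_y = 48, radius = 20, color = 'salmon'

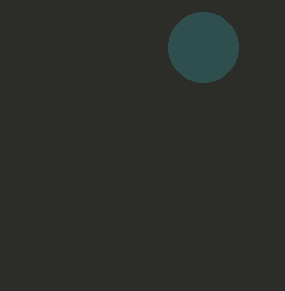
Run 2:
center_x = 203; center_y = 47; radius = 35; color = 'darkslategray'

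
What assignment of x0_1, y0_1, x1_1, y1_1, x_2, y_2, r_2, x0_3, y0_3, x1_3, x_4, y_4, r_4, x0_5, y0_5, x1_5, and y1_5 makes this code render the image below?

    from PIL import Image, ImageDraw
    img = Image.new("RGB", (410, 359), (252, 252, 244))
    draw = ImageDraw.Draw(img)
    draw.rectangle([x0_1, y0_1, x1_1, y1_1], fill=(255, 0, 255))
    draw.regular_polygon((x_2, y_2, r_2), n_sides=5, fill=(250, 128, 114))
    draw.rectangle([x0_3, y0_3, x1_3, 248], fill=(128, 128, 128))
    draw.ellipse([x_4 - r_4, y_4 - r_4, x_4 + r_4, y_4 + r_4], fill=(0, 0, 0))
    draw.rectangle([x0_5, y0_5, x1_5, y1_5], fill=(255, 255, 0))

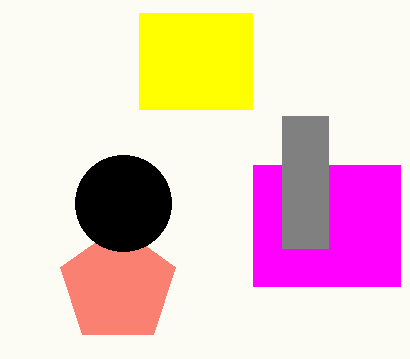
x0_1 = 253; y0_1 = 165; x1_1 = 400; y1_1 = 286; x_2 = 118; y_2 = 286; r_2 = 60; x0_3 = 282; y0_3 = 116; x1_3 = 328; x_4 = 123; y_4 = 203; r_4 = 48; x0_5 = 139; y0_5 = 13; x1_5 = 252; y1_5 = 109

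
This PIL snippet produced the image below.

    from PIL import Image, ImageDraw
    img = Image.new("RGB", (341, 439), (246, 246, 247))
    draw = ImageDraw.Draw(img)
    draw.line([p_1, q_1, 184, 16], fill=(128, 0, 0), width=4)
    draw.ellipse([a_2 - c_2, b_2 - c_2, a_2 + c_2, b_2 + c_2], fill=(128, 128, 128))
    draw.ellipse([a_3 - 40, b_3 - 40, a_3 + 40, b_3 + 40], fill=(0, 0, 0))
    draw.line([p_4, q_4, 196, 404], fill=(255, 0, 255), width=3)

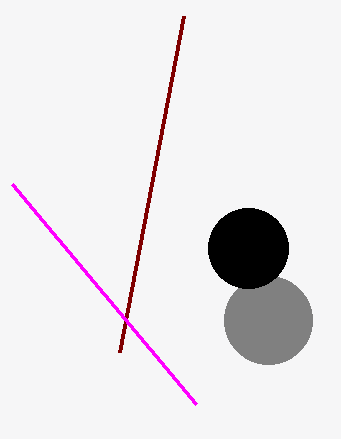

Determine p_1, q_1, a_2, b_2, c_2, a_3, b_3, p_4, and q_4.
p_1 = 120, q_1 = 352, a_2 = 268, b_2 = 320, c_2 = 44, a_3 = 248, b_3 = 248, p_4 = 12, q_4 = 184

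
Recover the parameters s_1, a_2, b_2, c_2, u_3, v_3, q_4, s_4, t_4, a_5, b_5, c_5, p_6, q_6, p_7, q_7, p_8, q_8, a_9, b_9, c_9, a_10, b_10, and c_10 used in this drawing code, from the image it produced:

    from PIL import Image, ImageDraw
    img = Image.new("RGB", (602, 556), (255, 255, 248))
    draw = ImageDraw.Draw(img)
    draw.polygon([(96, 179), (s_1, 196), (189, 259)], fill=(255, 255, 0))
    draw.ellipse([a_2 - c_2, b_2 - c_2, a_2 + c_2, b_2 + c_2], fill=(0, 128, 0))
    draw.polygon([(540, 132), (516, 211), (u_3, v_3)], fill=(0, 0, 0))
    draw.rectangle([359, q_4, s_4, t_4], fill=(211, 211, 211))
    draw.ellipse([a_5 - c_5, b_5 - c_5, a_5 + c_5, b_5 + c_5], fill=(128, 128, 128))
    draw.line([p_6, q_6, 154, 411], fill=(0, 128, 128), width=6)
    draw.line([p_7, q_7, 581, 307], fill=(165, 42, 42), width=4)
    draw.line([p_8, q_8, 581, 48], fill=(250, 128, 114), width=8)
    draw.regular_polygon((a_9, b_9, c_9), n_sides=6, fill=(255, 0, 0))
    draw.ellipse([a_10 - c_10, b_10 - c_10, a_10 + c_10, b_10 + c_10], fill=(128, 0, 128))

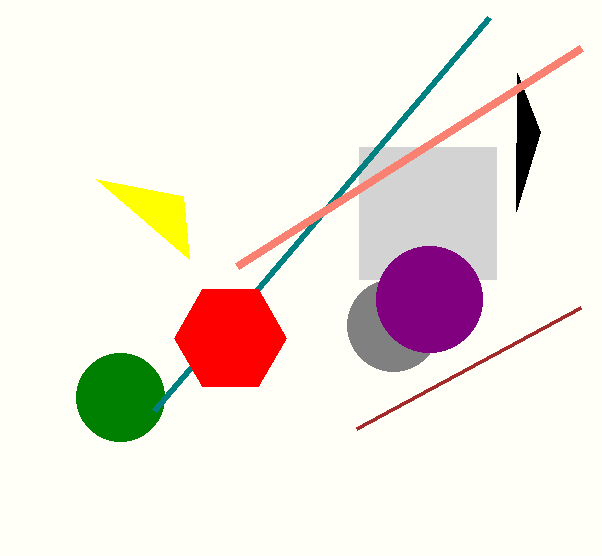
s_1 = 183, a_2 = 120, b_2 = 397, c_2 = 44, u_3 = 517, v_3 = 73, q_4 = 147, s_4 = 496, t_4 = 279, a_5 = 393, b_5 = 325, c_5 = 46, p_6 = 489, q_6 = 18, p_7 = 357, q_7 = 428, p_8 = 237, q_8 = 266, a_9 = 230, b_9 = 338, c_9 = 56, a_10 = 429, b_10 = 299, c_10 = 53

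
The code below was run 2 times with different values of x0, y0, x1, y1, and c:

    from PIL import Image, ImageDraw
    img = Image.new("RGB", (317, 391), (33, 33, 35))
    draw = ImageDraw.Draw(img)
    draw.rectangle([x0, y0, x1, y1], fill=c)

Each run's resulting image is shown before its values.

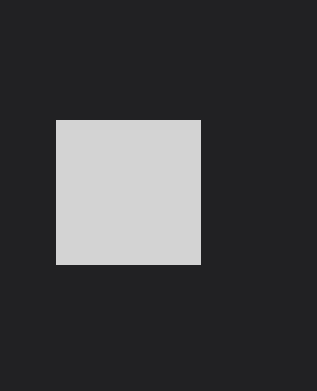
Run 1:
x0 = 56, y0 = 120, x1 = 200, y1 = 264, c = 'lightgray'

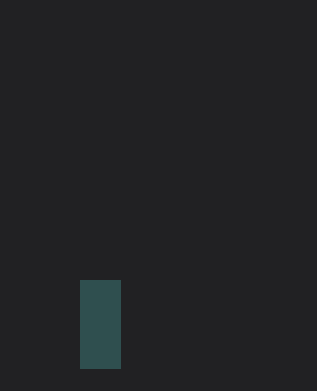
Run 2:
x0 = 80, y0 = 280, x1 = 120, y1 = 368, c = 'darkslategray'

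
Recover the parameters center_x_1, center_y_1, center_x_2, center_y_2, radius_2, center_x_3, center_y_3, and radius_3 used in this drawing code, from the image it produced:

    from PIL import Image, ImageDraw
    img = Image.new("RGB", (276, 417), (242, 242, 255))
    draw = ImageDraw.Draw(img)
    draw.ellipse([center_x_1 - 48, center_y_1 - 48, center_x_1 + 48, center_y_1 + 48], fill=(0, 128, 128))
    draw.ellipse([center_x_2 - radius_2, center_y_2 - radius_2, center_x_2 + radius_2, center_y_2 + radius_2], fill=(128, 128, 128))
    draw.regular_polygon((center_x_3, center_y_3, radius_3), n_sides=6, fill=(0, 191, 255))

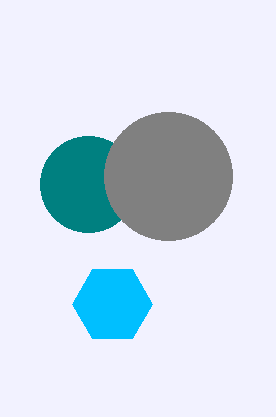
center_x_1 = 88, center_y_1 = 184, center_x_2 = 168, center_y_2 = 176, radius_2 = 64, center_x_3 = 112, center_y_3 = 304, radius_3 = 40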